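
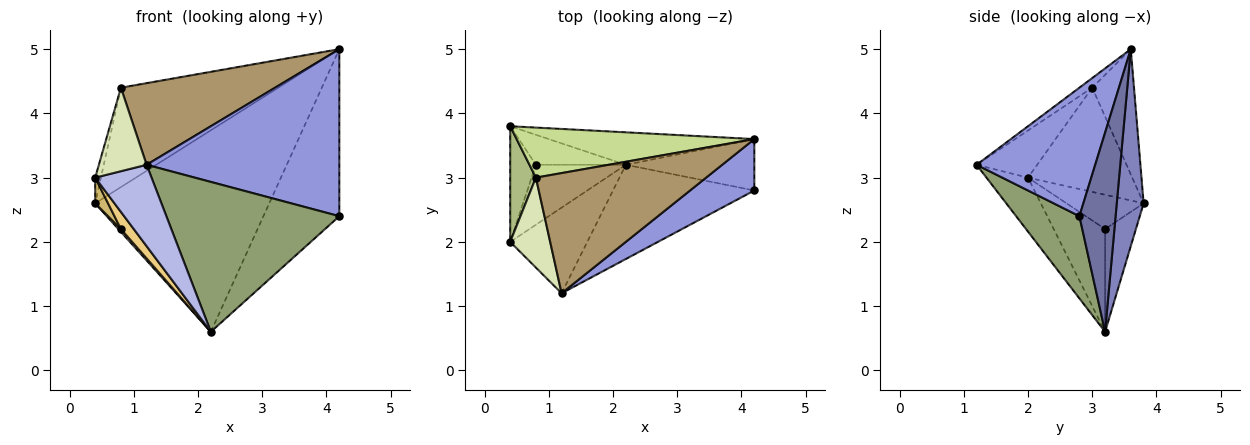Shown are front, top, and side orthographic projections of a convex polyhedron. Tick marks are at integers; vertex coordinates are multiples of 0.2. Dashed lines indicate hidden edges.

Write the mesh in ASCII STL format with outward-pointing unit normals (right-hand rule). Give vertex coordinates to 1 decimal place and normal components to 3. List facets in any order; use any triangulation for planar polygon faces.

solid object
 facet normal 0.415 0.870 -0.268
  outer loop
   vertex 2.2 3.2 0.6
   vertex 4.2 3.6 5.0
   vertex 4.2 2.8 2.4
  endloop
 endfacet
 facet normal 0.151 0.976 -0.157
  outer loop
   vertex 2.2 3.2 0.6
   vertex 0.4 3.8 2.6
   vertex 4.2 3.6 5.0
  endloop
 endfacet
 facet normal 0.507 -0.824 0.253
  outer loop
   vertex 1.2 1.2 3.2
   vertex 4.2 2.8 2.4
   vertex 4.2 3.6 5.0
  endloop
 endfacet
 facet normal -0.453 -0.614 -0.647
  outer loop
   vertex 1.2 1.2 3.2
   vertex 0.4 2.0 3.0
   vertex 2.2 3.2 0.6
  endloop
 endfacet
 facet normal 0.296 -0.809 -0.508
  outer loop
   vertex 1.2 1.2 3.2
   vertex 2.2 3.2 0.6
   vertex 4.2 2.8 2.4
  endloop
 endfacet
 facet normal -0.970 0.053 0.239
  outer loop
   vertex 0.8 3.0 4.4
   vertex 0.4 3.8 2.6
   vertex 0.4 2.0 3.0
  endloop
 endfacet
 facet normal -0.231 0.869 0.438
  outer loop
   vertex 0.8 3.0 4.4
   vertex 4.2 3.6 5.0
   vertex 0.4 3.8 2.6
  endloop
 endfacet
 facet normal -0.654 -0.515 0.555
  outer loop
   vertex 0.8 3.0 4.4
   vertex 0.4 2.0 3.0
   vertex 1.2 1.2 3.2
  endloop
 endfacet
 facet normal -0.047 -0.561 0.826
  outer loop
   vertex 0.8 3.0 4.4
   vertex 1.2 1.2 3.2
   vertex 4.2 3.6 5.0
  endloop
 endfacet
 facet normal -0.793 -0.132 -0.595
  outer loop
   vertex 0.8 3.2 2.2
   vertex 0.4 2.0 3.0
   vertex 0.4 3.8 2.6
  endloop
 endfacet
 facet normal -0.740 -0.185 -0.647
  outer loop
   vertex 0.8 3.2 2.2
   vertex 2.2 3.2 0.6
   vertex 0.4 2.0 3.0
  endloop
 endfacet
 facet normal -0.751 -0.063 -0.657
  outer loop
   vertex 0.8 3.2 2.2
   vertex 0.4 3.8 2.6
   vertex 2.2 3.2 0.6
  endloop
 endfacet
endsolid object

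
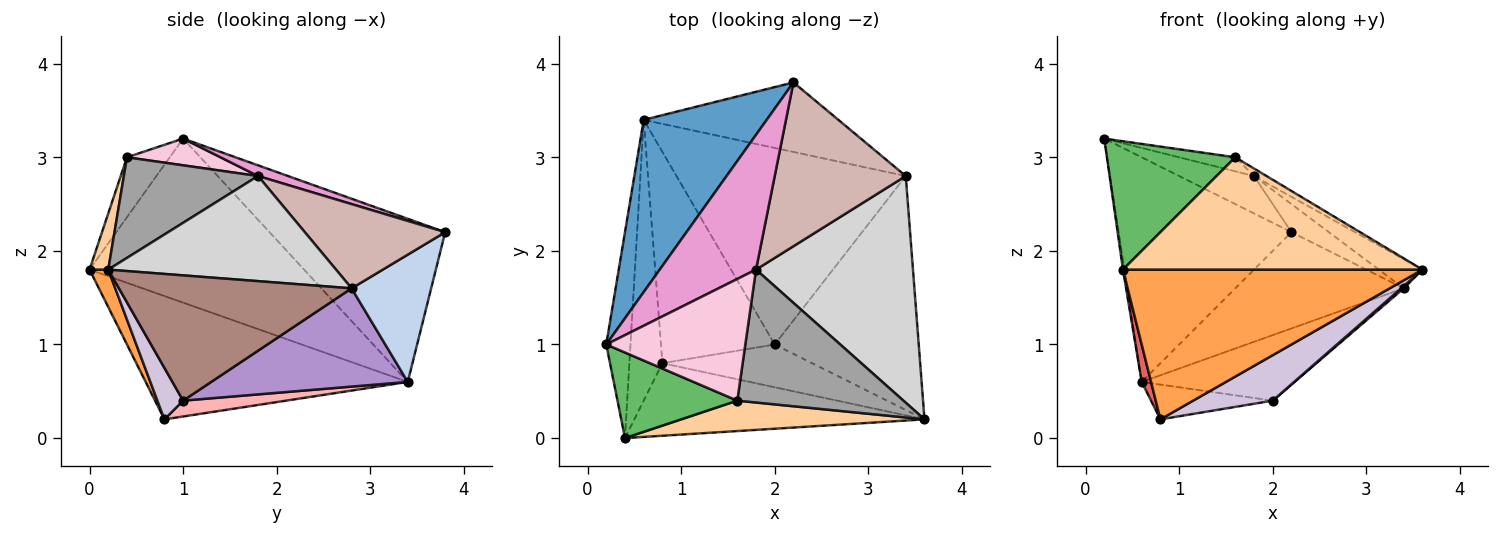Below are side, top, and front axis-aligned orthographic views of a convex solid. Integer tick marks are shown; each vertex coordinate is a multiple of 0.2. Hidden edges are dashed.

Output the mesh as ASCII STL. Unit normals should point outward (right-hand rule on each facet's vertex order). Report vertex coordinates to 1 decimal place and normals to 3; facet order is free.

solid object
 facet normal -0.628 0.618 0.474
  outer loop
   vertex 0.6 3.4 0.6
   vertex 0.2 1.0 3.2
   vertex 2.2 3.8 2.2
  endloop
 endfacet
 facet normal 0.358 0.757 -0.547
  outer loop
   vertex 3.4 2.8 1.6
   vertex 0.6 3.4 0.6
   vertex 2.2 3.8 2.2
  endloop
 endfacet
 facet normal 0.056 -0.899 -0.435
  outer loop
   vertex 0.4 0.0 1.8
   vertex 0.8 0.8 0.2
   vertex 3.6 0.2 1.8
  endloop
 endfacet
 facet normal 0.060 -0.963 0.261
  outer loop
   vertex 0.4 0.0 1.8
   vertex 3.6 0.2 1.8
   vertex 1.6 0.4 3.0
  endloop
 endfacet
 facet normal -0.267 -0.802 0.535
  outer loop
   vertex 0.4 0.0 1.8
   vertex 1.6 0.4 3.0
   vertex 0.2 1.0 3.2
  endloop
 endfacet
 facet normal -0.989 0.007 -0.146
  outer loop
   vertex 0.4 0.0 1.8
   vertex 0.2 1.0 3.2
   vertex 0.6 3.4 0.6
  endloop
 endfacet
 facet normal -0.965 -0.034 -0.259
  outer loop
   vertex 0.4 0.0 1.8
   vertex 0.6 3.4 0.6
   vertex 0.8 0.8 0.2
  endloop
 endfacet
 facet normal 0.136 0.161 -0.978
  outer loop
   vertex 2.0 1.0 0.4
   vertex 0.8 0.8 0.2
   vertex 0.6 3.4 0.6
  endloop
 endfacet
 facet normal 0.377 0.293 -0.879
  outer loop
   vertex 2.0 1.0 0.4
   vertex 0.6 3.4 0.6
   vertex 3.4 2.8 1.6
  endloop
 endfacet
 facet normal 0.229 -0.709 -0.667
  outer loop
   vertex 2.0 1.0 0.4
   vertex 3.6 0.2 1.8
   vertex 0.8 0.8 0.2
  endloop
 endfacet
 facet normal 0.656 -0.008 -0.754
  outer loop
   vertex 2.0 1.0 0.4
   vertex 3.4 2.8 1.6
   vertex 3.6 0.2 1.8
  endloop
 endfacet
 facet normal 0.535 0.143 0.833
  outer loop
   vertex 1.8 1.8 2.8
   vertex 3.4 2.8 1.6
   vertex 2.2 3.8 2.2
  endloop
 endfacet
 facet normal 0.106 0.266 0.958
  outer loop
   vertex 1.8 1.8 2.8
   vertex 2.2 3.8 2.2
   vertex 0.2 1.0 3.2
  endloop
 endfacet
 facet normal 0.188 0.113 0.976
  outer loop
   vertex 1.8 1.8 2.8
   vertex 0.2 1.0 3.2
   vertex 1.6 0.4 3.0
  endloop
 endfacet
 facet normal 0.517 0.048 0.854
  outer loop
   vertex 1.8 1.8 2.8
   vertex 1.6 0.4 3.0
   vertex 3.6 0.2 1.8
  endloop
 endfacet
 facet normal 0.553 0.106 0.826
  outer loop
   vertex 1.8 1.8 2.8
   vertex 3.6 0.2 1.8
   vertex 3.4 2.8 1.6
  endloop
 endfacet
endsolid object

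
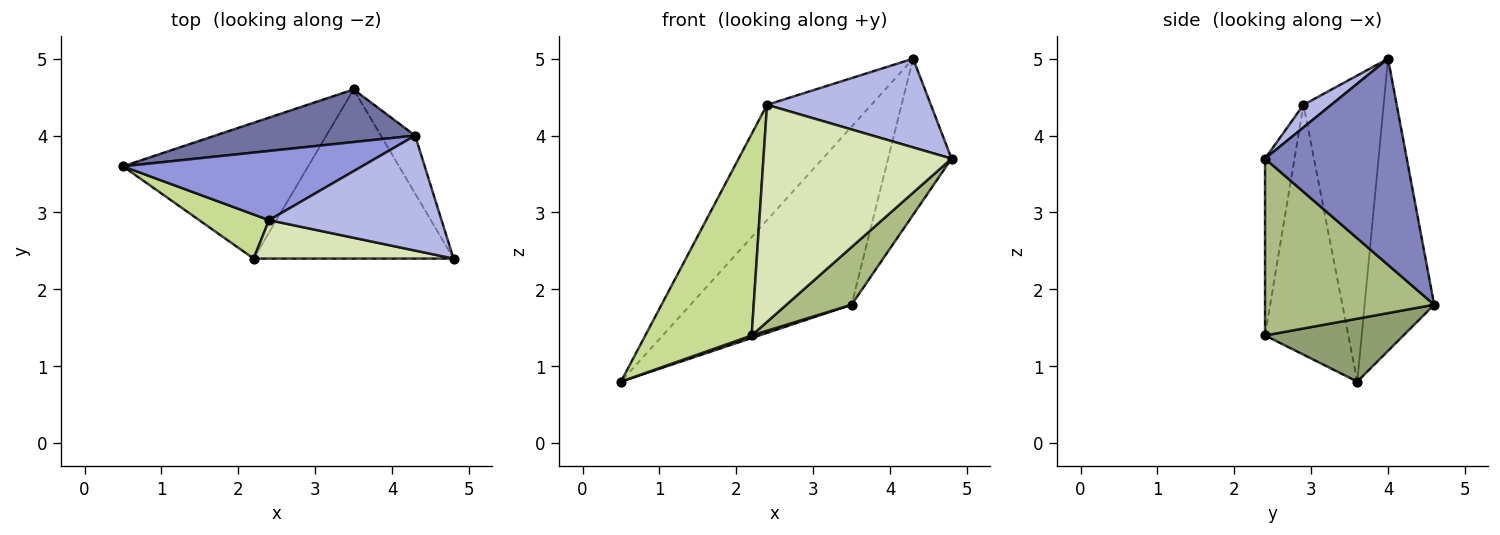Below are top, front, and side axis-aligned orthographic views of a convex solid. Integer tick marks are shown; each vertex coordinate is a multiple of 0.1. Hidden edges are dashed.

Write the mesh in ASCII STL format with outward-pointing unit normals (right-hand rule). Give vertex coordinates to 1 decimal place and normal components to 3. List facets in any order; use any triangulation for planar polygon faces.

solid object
 facet normal -0.383 0.886 0.262
  outer loop
   vertex 4.3 4.0 5.0
   vertex 3.5 4.6 1.8
   vertex 0.5 3.6 0.8
  endloop
 endfacet
 facet normal 0.902 0.404 -0.150
  outer loop
   vertex 4.3 4.0 5.0
   vertex 4.8 2.4 3.7
   vertex 3.5 4.6 1.8
  endloop
 endfacet
 facet normal -0.550 0.716 0.430
  outer loop
   vertex 2.4 2.9 4.4
   vertex 4.3 4.0 5.0
   vertex 0.5 3.6 0.8
  endloop
 endfacet
 facet normal 0.103 -0.608 0.788
  outer loop
   vertex 2.4 2.9 4.4
   vertex 4.8 2.4 3.7
   vertex 4.3 4.0 5.0
  endloop
 endfacet
 facet normal 0.322 -0.018 -0.947
  outer loop
   vertex 2.2 2.4 1.4
   vertex 0.5 3.6 0.8
   vertex 3.5 4.6 1.8
  endloop
 endfacet
 facet normal 0.642 -0.247 -0.726
  outer loop
   vertex 2.2 2.4 1.4
   vertex 3.5 4.6 1.8
   vertex 4.8 2.4 3.7
  endloop
 endfacet
 facet normal -0.608 -0.776 0.170
  outer loop
   vertex 2.2 2.4 1.4
   vertex 2.4 2.9 4.4
   vertex 0.5 3.6 0.8
  endloop
 endfacet
 facet normal -0.152 -0.973 0.172
  outer loop
   vertex 2.2 2.4 1.4
   vertex 4.8 2.4 3.7
   vertex 2.4 2.9 4.4
  endloop
 endfacet
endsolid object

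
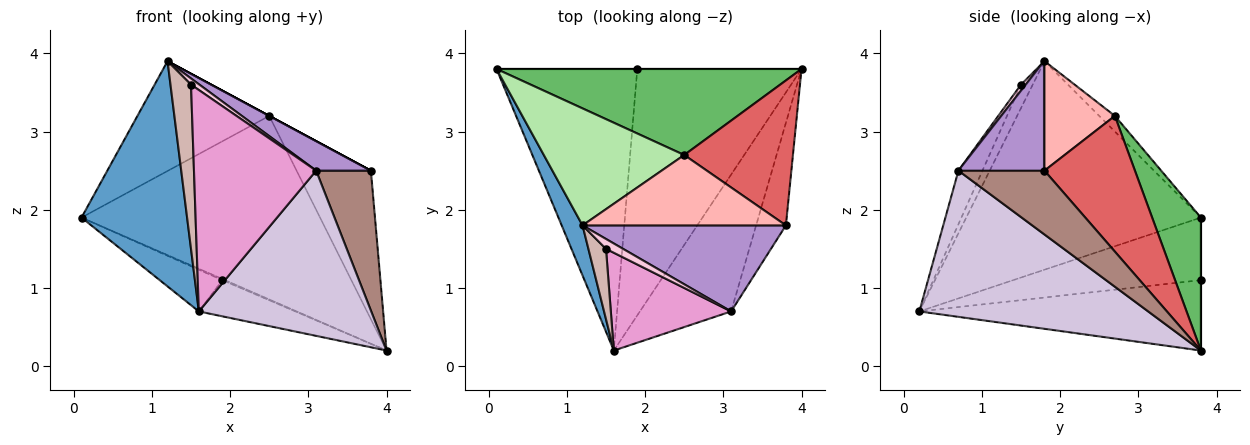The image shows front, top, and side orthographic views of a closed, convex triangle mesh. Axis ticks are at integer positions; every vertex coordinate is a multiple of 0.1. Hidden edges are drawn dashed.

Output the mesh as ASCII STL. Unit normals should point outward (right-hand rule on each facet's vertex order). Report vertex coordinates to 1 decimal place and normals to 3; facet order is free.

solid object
 facet normal -0.908 -0.409 0.091
  outer loop
   vertex 1.2 1.8 3.9
   vertex 0.1 3.8 1.9
   vertex 1.6 0.2 0.7
  endloop
 endfacet
 facet normal 0.000 1.000 0.000
  outer loop
   vertex 1.9 3.8 1.1
   vertex 0.1 3.8 1.9
   vertex 4.0 3.8 0.2
  endloop
 endfacet
 facet normal -0.402 0.134 -0.906
  outer loop
   vertex 1.9 3.8 1.1
   vertex 1.6 0.2 0.7
   vertex 0.1 3.8 1.9
  endloop
 endfacet
 facet normal -0.390 0.134 -0.911
  outer loop
   vertex 1.9 3.8 1.1
   vertex 4.0 3.8 0.2
   vertex 1.6 0.2 0.7
  endloop
 endfacet
 facet normal 0.182 0.890 0.417
  outer loop
   vertex 2.5 2.7 3.2
   vertex 4.0 3.8 0.2
   vertex 0.1 3.8 1.9
  endloop
 endfacet
 facet normal -0.081 0.682 0.727
  outer loop
   vertex 2.5 2.7 3.2
   vertex 0.1 3.8 1.9
   vertex 1.2 1.8 3.9
  endloop
 endfacet
 facet normal 0.657 0.540 0.526
  outer loop
   vertex 2.5 2.7 3.2
   vertex 3.8 1.8 2.5
   vertex 4.0 3.8 0.2
  endloop
 endfacet
 facet normal 0.474 0.000 0.880
  outer loop
   vertex 2.5 2.7 3.2
   vertex 1.2 1.8 3.9
   vertex 3.8 1.8 2.5
  endloop
 endfacet
 facet normal 0.454 -0.289 0.843
  outer loop
   vertex 3.1 0.7 2.5
   vertex 3.8 1.8 2.5
   vertex 1.2 1.8 3.9
  endloop
 endfacet
 facet normal 0.715 -0.539 -0.446
  outer loop
   vertex 3.1 0.7 2.5
   vertex 1.6 0.2 0.7
   vertex 4.0 3.8 0.2
  endloop
 endfacet
 facet normal 0.785 -0.500 -0.366
  outer loop
   vertex 3.1 0.7 2.5
   vertex 4.0 3.8 0.2
   vertex 3.8 1.8 2.5
  endloop
 endfacet
 facet normal -0.465 -0.814 0.349
  outer loop
   vertex 1.5 1.5 3.6
   vertex 1.2 1.8 3.9
   vertex 1.6 0.2 0.7
  endloop
 endfacet
 facet normal -0.177 -0.900 0.398
  outer loop
   vertex 1.5 1.5 3.6
   vertex 1.6 0.2 0.7
   vertex 3.1 0.7 2.5
  endloop
 endfacet
 facet normal 0.303 -0.505 0.808
  outer loop
   vertex 1.5 1.5 3.6
   vertex 3.1 0.7 2.5
   vertex 1.2 1.8 3.9
  endloop
 endfacet
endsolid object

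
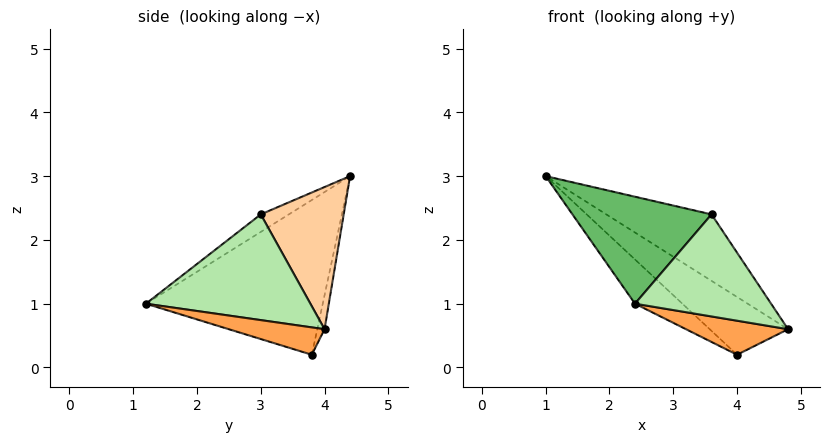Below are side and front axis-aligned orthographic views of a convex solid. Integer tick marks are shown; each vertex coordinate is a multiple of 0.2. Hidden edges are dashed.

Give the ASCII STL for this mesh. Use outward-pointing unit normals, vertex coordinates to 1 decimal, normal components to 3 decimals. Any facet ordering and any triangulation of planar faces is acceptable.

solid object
 facet normal -0.088 0.950 -0.298
  outer loop
   vertex 4.0 3.8 0.2
   vertex 1.0 4.4 3.0
   vertex 4.8 4.0 0.6
  endloop
 endfacet
 facet normal -0.653 0.175 -0.737
  outer loop
   vertex 4.0 3.8 0.2
   vertex 2.4 1.2 1.0
   vertex 1.0 4.4 3.0
  endloop
 endfacet
 facet normal 0.483 -0.515 -0.708
  outer loop
   vertex 4.0 3.8 0.2
   vertex 4.8 4.0 0.6
   vertex 2.4 1.2 1.0
  endloop
 endfacet
 facet normal 0.472 0.599 0.647
  outer loop
   vertex 3.6 3.0 2.4
   vertex 4.8 4.0 0.6
   vertex 1.0 4.4 3.0
  endloop
 endfacet
 facet normal -0.113 -0.562 0.819
  outer loop
   vertex 3.6 3.0 2.4
   vertex 1.0 4.4 3.0
   vertex 2.4 1.2 1.0
  endloop
 endfacet
 facet normal 0.761 -0.630 0.157
  outer loop
   vertex 3.6 3.0 2.4
   vertex 2.4 1.2 1.0
   vertex 4.8 4.0 0.6
  endloop
 endfacet
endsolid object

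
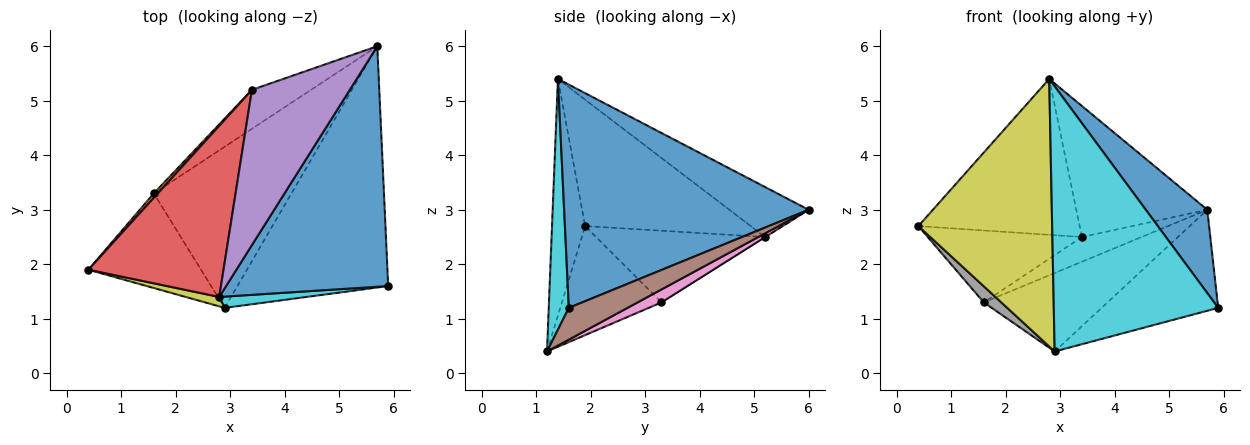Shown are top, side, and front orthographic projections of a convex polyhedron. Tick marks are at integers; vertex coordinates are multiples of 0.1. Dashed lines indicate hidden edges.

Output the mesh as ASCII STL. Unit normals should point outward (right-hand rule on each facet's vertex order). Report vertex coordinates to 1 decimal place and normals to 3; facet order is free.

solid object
 facet normal 0.793 -0.199 0.576
  outer loop
   vertex 2.8 1.4 5.4
   vertex 5.9 1.6 1.2
   vertex 5.7 6.0 3.0
  endloop
 endfacet
 facet normal -0.738 0.673 0.041
  outer loop
   vertex 3.4 5.2 2.5
   vertex 1.6 3.3 1.3
   vertex 0.4 1.9 2.7
  endloop
 endfacet
 facet normal -0.003 0.536 -0.844
  outer loop
   vertex 3.4 5.2 2.5
   vertex 5.7 6.0 3.0
   vertex 1.6 3.3 1.3
  endloop
 endfacet
 facet normal -0.569 0.554 0.608
  outer loop
   vertex 3.4 5.2 2.5
   vertex 0.4 1.9 2.7
   vertex 2.8 1.4 5.4
  endloop
 endfacet
 facet normal -0.364 0.601 0.712
  outer loop
   vertex 3.4 5.2 2.5
   vertex 2.8 1.4 5.4
   vertex 5.7 6.0 3.0
  endloop
 endfacet
 facet normal 0.191 0.379 -0.905
  outer loop
   vertex 2.9 1.2 0.4
   vertex 5.7 6.0 3.0
   vertex 5.9 1.6 1.2
  endloop
 endfacet
 facet normal 0.084 0.436 -0.896
  outer loop
   vertex 2.9 1.2 0.4
   vertex 1.6 3.3 1.3
   vertex 5.7 6.0 3.0
  endloop
 endfacet
 facet normal -0.690 -0.122 -0.713
  outer loop
   vertex 2.9 1.2 0.4
   vertex 0.4 1.9 2.7
   vertex 1.6 3.3 1.3
  endloop
 endfacet
 facet normal -0.240 -0.970 0.034
  outer loop
   vertex 2.9 1.2 0.4
   vertex 2.8 1.4 5.4
   vertex 0.4 1.9 2.7
  endloop
 endfacet
 facet normal 0.121 -0.992 0.042
  outer loop
   vertex 2.9 1.2 0.4
   vertex 5.9 1.6 1.2
   vertex 2.8 1.4 5.4
  endloop
 endfacet
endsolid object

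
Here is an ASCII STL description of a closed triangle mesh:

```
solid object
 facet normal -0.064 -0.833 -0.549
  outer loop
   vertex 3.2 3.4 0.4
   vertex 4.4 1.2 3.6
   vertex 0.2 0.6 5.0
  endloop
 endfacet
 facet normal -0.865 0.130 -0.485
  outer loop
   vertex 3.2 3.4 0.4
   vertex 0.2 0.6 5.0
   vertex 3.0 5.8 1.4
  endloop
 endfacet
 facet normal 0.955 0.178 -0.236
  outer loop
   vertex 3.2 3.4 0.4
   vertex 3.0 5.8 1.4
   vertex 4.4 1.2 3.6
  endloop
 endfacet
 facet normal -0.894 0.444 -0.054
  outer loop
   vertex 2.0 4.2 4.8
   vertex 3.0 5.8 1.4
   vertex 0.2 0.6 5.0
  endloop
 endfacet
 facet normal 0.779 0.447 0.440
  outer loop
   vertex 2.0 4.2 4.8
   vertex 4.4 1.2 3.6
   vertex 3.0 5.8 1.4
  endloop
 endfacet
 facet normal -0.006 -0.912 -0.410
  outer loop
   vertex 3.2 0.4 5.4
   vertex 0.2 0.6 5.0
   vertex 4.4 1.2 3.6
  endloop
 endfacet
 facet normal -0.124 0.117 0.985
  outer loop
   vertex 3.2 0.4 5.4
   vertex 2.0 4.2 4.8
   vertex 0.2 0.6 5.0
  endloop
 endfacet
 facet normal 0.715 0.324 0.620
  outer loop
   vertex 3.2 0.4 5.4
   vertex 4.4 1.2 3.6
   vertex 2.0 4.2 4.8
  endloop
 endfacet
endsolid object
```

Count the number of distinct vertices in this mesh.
6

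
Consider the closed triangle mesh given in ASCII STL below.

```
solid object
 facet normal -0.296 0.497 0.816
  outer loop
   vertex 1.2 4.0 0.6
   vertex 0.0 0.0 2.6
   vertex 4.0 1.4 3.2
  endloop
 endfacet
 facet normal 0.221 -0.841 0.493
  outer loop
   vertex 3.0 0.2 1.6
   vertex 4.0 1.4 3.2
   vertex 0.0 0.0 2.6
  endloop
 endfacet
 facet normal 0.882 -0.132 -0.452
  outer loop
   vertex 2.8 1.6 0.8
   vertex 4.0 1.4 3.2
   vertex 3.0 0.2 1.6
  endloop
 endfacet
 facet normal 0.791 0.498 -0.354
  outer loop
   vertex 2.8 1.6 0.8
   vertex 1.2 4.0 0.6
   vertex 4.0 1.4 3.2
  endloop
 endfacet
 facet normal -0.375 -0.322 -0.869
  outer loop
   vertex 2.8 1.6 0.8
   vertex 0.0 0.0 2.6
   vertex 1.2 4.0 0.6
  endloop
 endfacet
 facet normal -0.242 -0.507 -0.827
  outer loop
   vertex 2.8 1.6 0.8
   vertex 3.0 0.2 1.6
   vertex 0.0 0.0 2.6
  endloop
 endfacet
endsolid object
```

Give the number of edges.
9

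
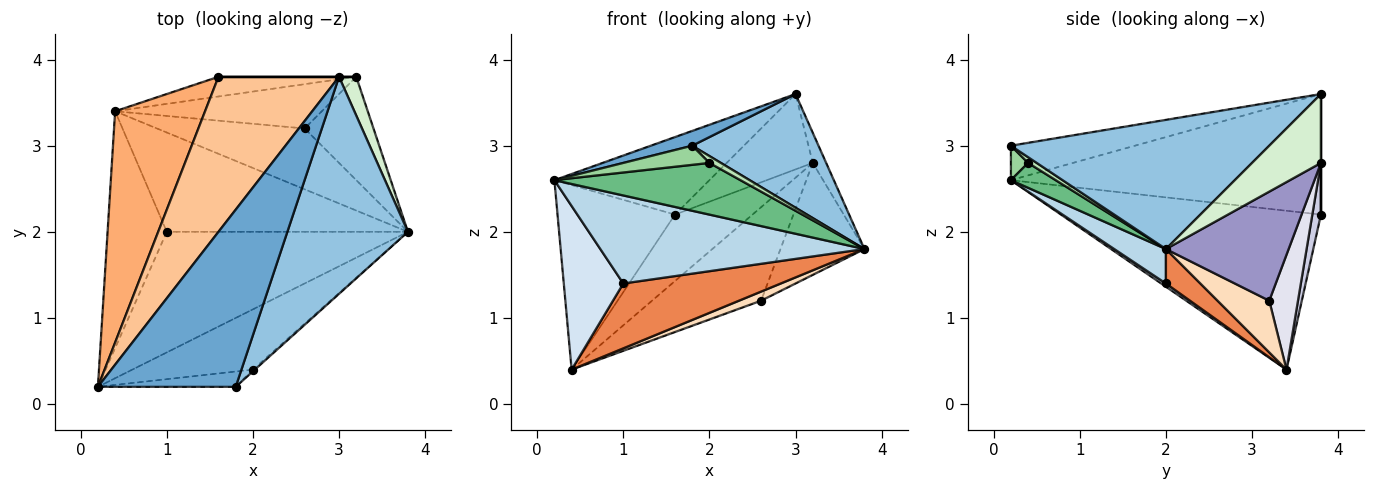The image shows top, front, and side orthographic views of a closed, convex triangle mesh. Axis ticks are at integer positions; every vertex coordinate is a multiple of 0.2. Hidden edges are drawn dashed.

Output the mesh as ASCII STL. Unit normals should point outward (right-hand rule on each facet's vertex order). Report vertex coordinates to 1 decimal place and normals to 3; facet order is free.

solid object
 facet normal -0.242 -0.081 0.967
  outer loop
   vertex 1.8 0.2 3.0
   vertex 3.0 3.8 3.6
   vertex 0.2 0.2 2.6
  endloop
 endfacet
 facet normal 0.688 -0.337 0.643
  outer loop
   vertex 1.8 0.2 3.0
   vertex 3.8 2.0 1.8
   vertex 3.0 3.8 3.6
  endloop
 endfacet
 facet normal 0.115 -0.586 -0.802
  outer loop
   vertex 1.0 2.0 1.4
   vertex 3.8 2.0 1.8
   vertex 0.2 0.2 2.6
  endloop
 endfacet
 facet normal 0.045 -0.568 -0.822
  outer loop
   vertex 1.0 2.0 1.4
   vertex 0.2 0.2 2.6
   vertex 0.4 3.4 0.4
  endloop
 endfacet
 facet normal 0.119 -0.543 -0.831
  outer loop
   vertex 1.0 2.0 1.4
   vertex 0.4 3.4 0.4
   vertex 3.8 2.0 1.8
  endloop
 endfacet
 facet normal -0.810 0.366 0.459
  outer loop
   vertex 1.6 3.8 2.2
   vertex 0.4 3.4 0.4
   vertex 0.2 0.2 2.6
  endloop
 endfacet
 facet normal -0.667 0.333 0.667
  outer loop
   vertex 1.6 3.8 2.2
   vertex 0.2 0.2 2.6
   vertex 3.0 3.8 3.6
  endloop
 endfacet
 facet normal 0.327 -0.140 -0.935
  outer loop
   vertex 2.6 3.2 1.2
   vertex 3.8 2.0 1.8
   vertex 0.4 3.4 0.4
  endloop
 endfacet
 facet normal 0.155 -0.643 -0.750
  outer loop
   vertex 2.0 0.4 2.8
   vertex 0.2 0.2 2.6
   vertex 3.8 2.0 1.8
  endloop
 endfacet
 facet normal 0.154 -0.772 -0.617
  outer loop
   vertex 2.0 0.4 2.8
   vertex 1.8 0.2 3.0
   vertex 0.2 0.2 2.6
  endloop
 endfacet
 facet normal 0.588 -0.784 -0.196
  outer loop
   vertex 2.0 0.4 2.8
   vertex 3.8 2.0 1.8
   vertex 1.8 0.2 3.0
  endloop
 endfacet
 facet normal 0.953 0.185 0.238
  outer loop
   vertex 3.2 3.8 2.8
   vertex 3.0 3.8 3.6
   vertex 3.8 2.0 1.8
  endloop
 endfacet
 facet normal 0.732 0.501 -0.462
  outer loop
   vertex 3.2 3.8 2.8
   vertex 3.8 2.0 1.8
   vertex 2.6 3.2 1.2
  endloop
 endfacet
 facet normal 0.000 1.000 0.000
  outer loop
   vertex 3.2 3.8 2.8
   vertex 1.6 3.8 2.2
   vertex 3.0 3.8 3.6
  endloop
 endfacet
 facet normal 0.106 0.953 -0.282
  outer loop
   vertex 3.2 3.8 2.8
   vertex 0.4 3.4 0.4
   vertex 1.6 3.8 2.2
  endloop
 endfacet
 facet normal 0.231 0.879 -0.416
  outer loop
   vertex 3.2 3.8 2.8
   vertex 2.6 3.2 1.2
   vertex 0.4 3.4 0.4
  endloop
 endfacet
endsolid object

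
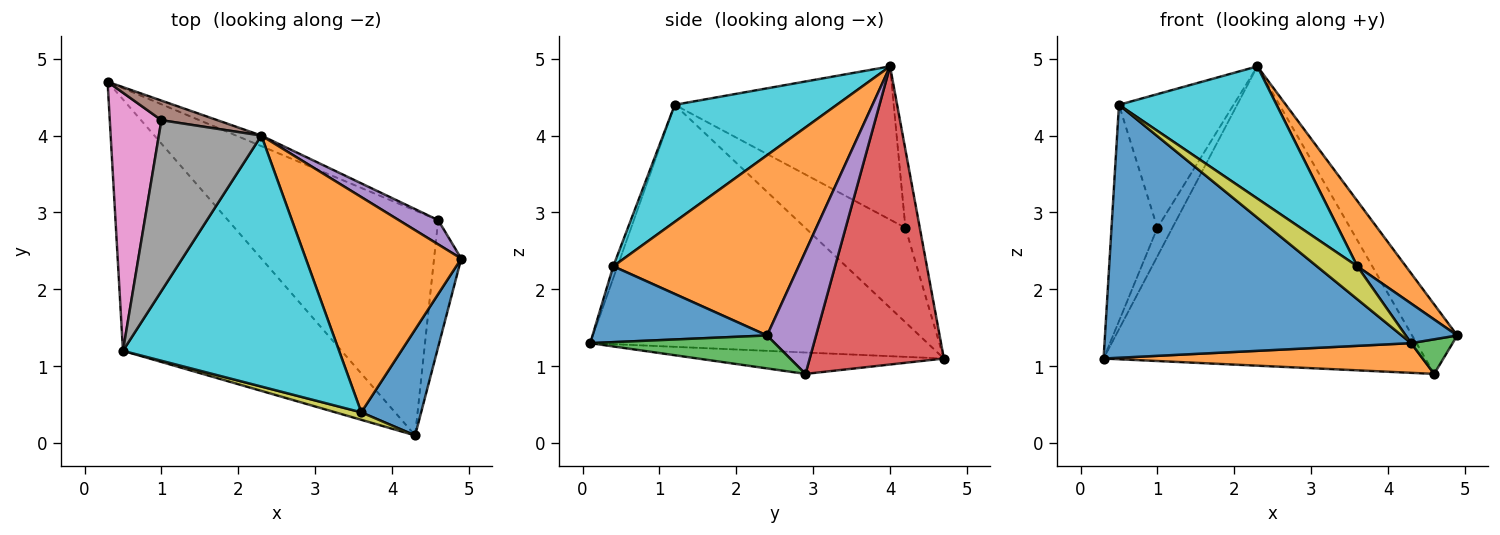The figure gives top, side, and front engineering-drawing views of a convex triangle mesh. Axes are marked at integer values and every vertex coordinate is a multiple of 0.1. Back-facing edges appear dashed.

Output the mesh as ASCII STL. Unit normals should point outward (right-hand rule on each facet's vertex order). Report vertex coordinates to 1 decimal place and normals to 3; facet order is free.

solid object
 facet normal -0.615 -0.559 -0.556
  outer loop
   vertex 0.5 1.2 4.4
   vertex 0.3 4.7 1.1
   vertex 4.3 0.1 1.3
  endloop
 endfacet
 facet normal -0.100 -0.130 -0.986
  outer loop
   vertex 4.6 2.9 0.9
   vertex 4.3 0.1 1.3
   vertex 0.3 4.7 1.1
  endloop
 endfacet
 facet normal 0.760 -0.171 -0.627
  outer loop
   vertex 4.6 2.9 0.9
   vertex 4.9 2.4 1.4
   vertex 4.3 0.1 1.3
  endloop
 endfacet
 facet normal 0.385 0.922 -0.033
  outer loop
   vertex 4.6 2.9 0.9
   vertex 0.3 4.7 1.1
   vertex 2.3 4.0 4.9
  endloop
 endfacet
 facet normal 0.716 0.659 0.230
  outer loop
   vertex 4.6 2.9 0.9
   vertex 2.3 4.0 4.9
   vertex 4.9 2.4 1.4
  endloop
 endfacet
 facet normal -0.620 0.646 0.445
  outer loop
   vertex 1.0 4.2 2.8
   vertex 2.3 4.0 4.9
   vertex 0.3 4.7 1.1
  endloop
 endfacet
 facet normal -0.814 0.373 0.445
  outer loop
   vertex 1.0 4.2 2.8
   vertex 0.3 4.7 1.1
   vertex 0.5 1.2 4.4
  endloop
 endfacet
 facet normal -0.762 0.399 0.510
  outer loop
   vertex 1.0 4.2 2.8
   vertex 0.5 1.2 4.4
   vertex 2.3 4.0 4.9
  endloop
 endfacet
 facet normal -0.101 -0.970 0.220
  outer loop
   vertex 3.6 0.4 2.3
   vertex 0.5 1.2 4.4
   vertex 4.3 0.1 1.3
  endloop
 endfacet
 facet normal 0.432 -0.420 0.798
  outer loop
   vertex 3.6 0.4 2.3
   vertex 2.3 4.0 4.9
   vertex 0.5 1.2 4.4
  endloop
 endfacet
 facet normal 0.765 -0.226 0.603
  outer loop
   vertex 3.6 0.4 2.3
   vertex 4.3 0.1 1.3
   vertex 4.9 2.4 1.4
  endloop
 endfacet
 facet normal 0.743 -0.194 0.641
  outer loop
   vertex 3.6 0.4 2.3
   vertex 4.9 2.4 1.4
   vertex 2.3 4.0 4.9
  endloop
 endfacet
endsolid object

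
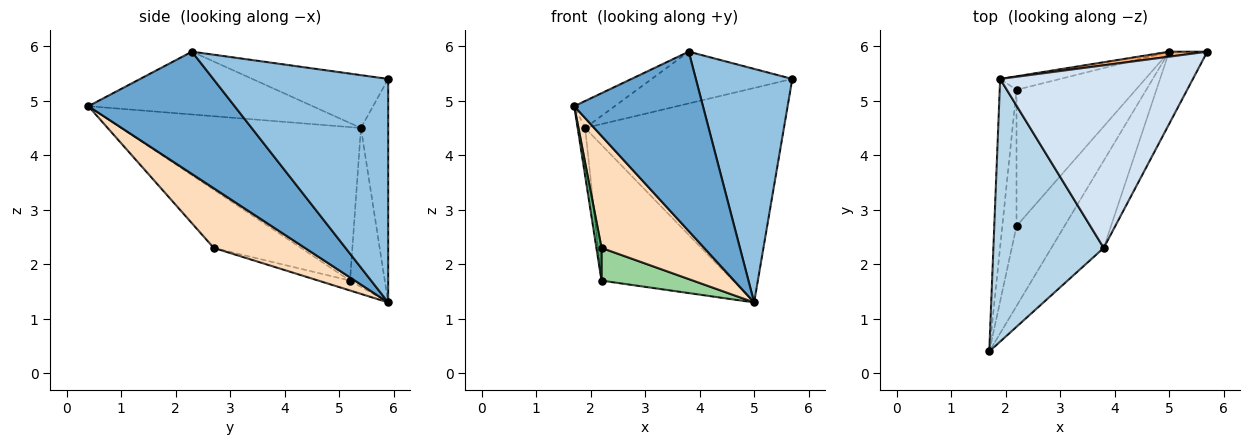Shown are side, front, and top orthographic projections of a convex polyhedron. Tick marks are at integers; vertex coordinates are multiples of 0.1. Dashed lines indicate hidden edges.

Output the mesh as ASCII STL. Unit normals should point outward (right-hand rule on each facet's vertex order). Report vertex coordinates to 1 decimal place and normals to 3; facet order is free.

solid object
 facet normal 0.715 -0.629 -0.306
  outer loop
   vertex 5.0 5.9 1.3
   vertex 3.8 2.3 5.9
   vertex 1.7 0.4 4.9
  endloop
 endfacet
 facet normal 0.866 -0.478 -0.148
  outer loop
   vertex 5.0 5.9 1.3
   vertex 5.7 5.9 5.4
   vertex 3.8 2.3 5.9
  endloop
 endfacet
 facet normal -0.493 0.089 0.866
  outer loop
   vertex 1.9 5.4 4.5
   vertex 1.7 0.4 4.9
   vertex 3.8 2.3 5.9
  endloop
 endfacet
 facet normal -0.255 0.264 0.930
  outer loop
   vertex 1.9 5.4 4.5
   vertex 3.8 2.3 5.9
   vertex 5.7 5.9 5.4
  endloop
 endfacet
 facet normal -0.994 0.031 -0.109
  outer loop
   vertex 1.9 5.4 4.5
   vertex 2.2 5.2 1.7
   vertex 1.7 0.4 4.9
  endloop
 endfacet
 facet normal -0.136 0.990 0.023
  outer loop
   vertex 1.9 5.4 4.5
   vertex 5.7 5.9 5.4
   vertex 5.0 5.9 1.3
  endloop
 endfacet
 facet normal -0.254 0.962 -0.096
  outer loop
   vertex 1.9 5.4 4.5
   vertex 5.0 5.9 1.3
   vertex 2.2 5.2 1.7
  endloop
 endfacet
 facet normal 0.586 -0.660 -0.471
  outer loop
   vertex 2.2 2.7 2.3
   vertex 5.0 5.9 1.3
   vertex 1.7 0.4 4.9
  endloop
 endfacet
 facet normal -0.970 -0.057 -0.237
  outer loop
   vertex 2.2 2.7 2.3
   vertex 1.7 0.4 4.9
   vertex 2.2 5.2 1.7
  endloop
 endfacet
 facet normal -0.080 -0.233 -0.969
  outer loop
   vertex 2.2 2.7 2.3
   vertex 2.2 5.2 1.7
   vertex 5.0 5.9 1.3
  endloop
 endfacet
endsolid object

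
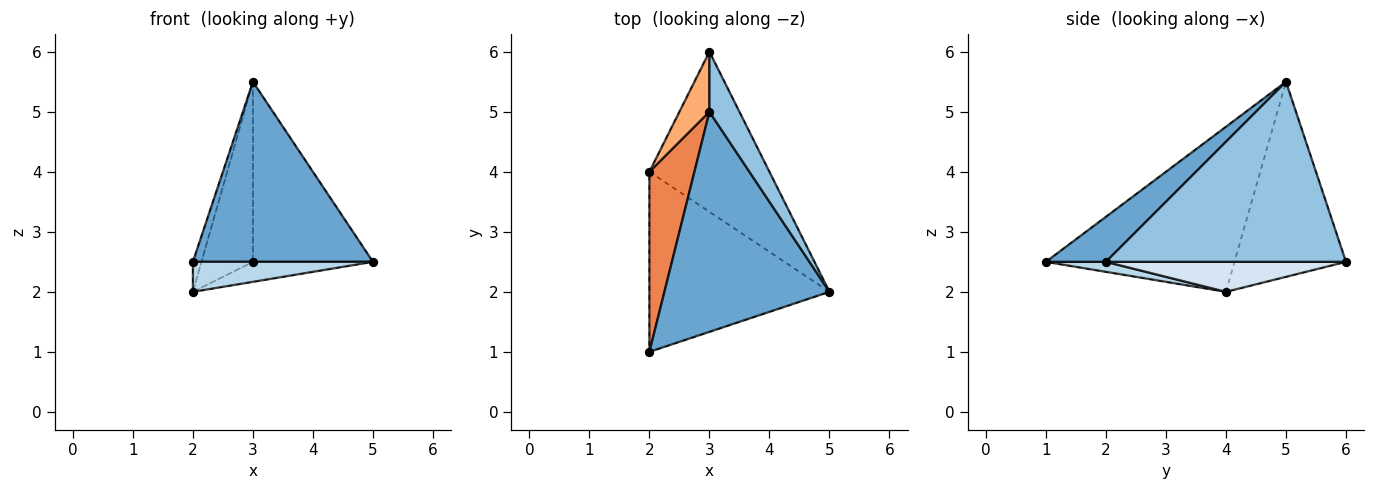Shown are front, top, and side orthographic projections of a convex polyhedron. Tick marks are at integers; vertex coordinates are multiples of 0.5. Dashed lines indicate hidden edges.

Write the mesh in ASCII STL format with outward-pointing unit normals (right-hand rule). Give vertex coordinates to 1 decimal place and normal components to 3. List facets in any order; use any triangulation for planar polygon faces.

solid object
 facet normal 0.207 -0.620 0.757
  outer loop
   vertex 3.0 5.0 5.5
   vertex 2.0 1.0 2.5
   vertex 5.0 2.0 2.5
  endloop
 endfacet
 facet normal 0.885 0.442 0.147
  outer loop
   vertex 3.0 5.0 5.5
   vertex 5.0 2.0 2.5
   vertex 3.0 6.0 2.5
  endloop
 endfacet
 facet normal 0.055 -0.164 -0.985
  outer loop
   vertex 2.0 4.0 2.0
   vertex 5.0 2.0 2.5
   vertex 2.0 1.0 2.5
  endloop
 endfacet
 facet normal 0.241 0.120 -0.963
  outer loop
   vertex 2.0 4.0 2.0
   vertex 3.0 6.0 2.5
   vertex 5.0 2.0 2.5
  endloop
 endfacet
 facet normal -0.964 0.044 0.263
  outer loop
   vertex 2.0 4.0 2.0
   vertex 2.0 1.0 2.5
   vertex 3.0 5.0 5.5
  endloop
 endfacet
 facet normal -0.899 0.415 0.138
  outer loop
   vertex 2.0 4.0 2.0
   vertex 3.0 5.0 5.5
   vertex 3.0 6.0 2.5
  endloop
 endfacet
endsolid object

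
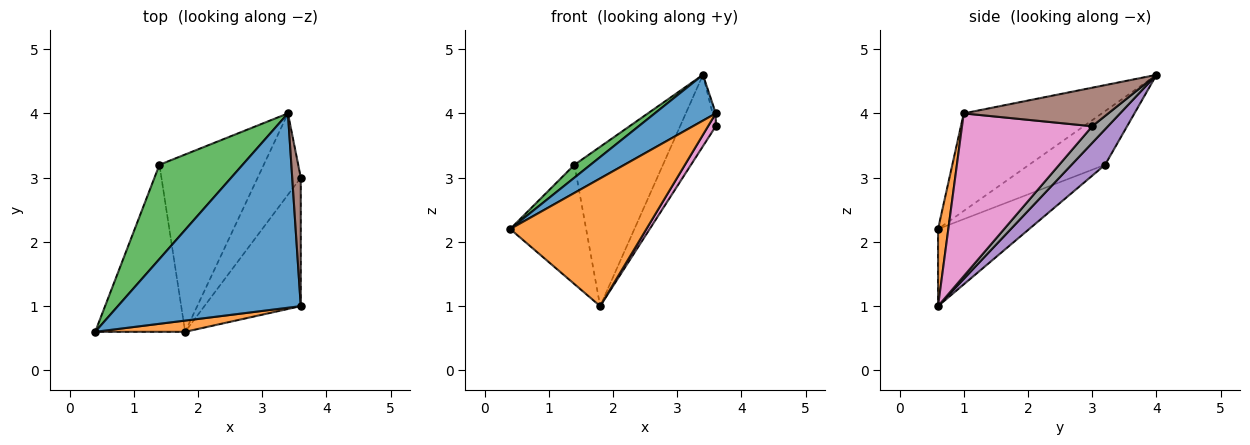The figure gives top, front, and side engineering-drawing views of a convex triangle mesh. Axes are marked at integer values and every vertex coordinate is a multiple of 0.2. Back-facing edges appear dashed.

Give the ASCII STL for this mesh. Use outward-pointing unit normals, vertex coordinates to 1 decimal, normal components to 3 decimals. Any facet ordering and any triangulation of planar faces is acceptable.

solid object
 facet normal -0.461 -0.204 0.864
  outer loop
   vertex 3.4 4.0 4.6
   vertex 0.4 0.6 2.2
   vertex 3.6 1.0 4.0
  endloop
 endfacet
 facet normal 0.075 -0.993 0.087
  outer loop
   vertex 1.8 0.6 1.0
   vertex 3.6 1.0 4.0
   vertex 0.4 0.6 2.2
  endloop
 endfacet
 facet normal -0.539 -0.114 0.835
  outer loop
   vertex 1.4 3.2 3.2
   vertex 0.4 0.6 2.2
   vertex 3.4 4.0 4.6
  endloop
 endfacet
 facet normal -0.572 0.477 -0.667
  outer loop
   vertex 1.4 3.2 3.2
   vertex 1.8 0.6 1.0
   vertex 0.4 0.6 2.2
  endloop
 endfacet
 facet normal 0.246 0.648 -0.721
  outer loop
   vertex 1.4 3.2 3.2
   vertex 3.4 4.0 4.6
   vertex 1.8 0.6 1.0
  endloop
 endfacet
 facet normal 0.976 0.022 0.217
  outer loop
   vertex 3.6 3.0 3.8
   vertex 3.4 4.0 4.6
   vertex 3.6 1.0 4.0
  endloop
 endfacet
 facet normal 0.859 -0.051 -0.509
  outer loop
   vertex 3.6 3.0 3.8
   vertex 3.6 1.0 4.0
   vertex 1.8 0.6 1.0
  endloop
 endfacet
 facet normal 0.279 0.633 -0.722
  outer loop
   vertex 3.6 3.0 3.8
   vertex 1.8 0.6 1.0
   vertex 3.4 4.0 4.6
  endloop
 endfacet
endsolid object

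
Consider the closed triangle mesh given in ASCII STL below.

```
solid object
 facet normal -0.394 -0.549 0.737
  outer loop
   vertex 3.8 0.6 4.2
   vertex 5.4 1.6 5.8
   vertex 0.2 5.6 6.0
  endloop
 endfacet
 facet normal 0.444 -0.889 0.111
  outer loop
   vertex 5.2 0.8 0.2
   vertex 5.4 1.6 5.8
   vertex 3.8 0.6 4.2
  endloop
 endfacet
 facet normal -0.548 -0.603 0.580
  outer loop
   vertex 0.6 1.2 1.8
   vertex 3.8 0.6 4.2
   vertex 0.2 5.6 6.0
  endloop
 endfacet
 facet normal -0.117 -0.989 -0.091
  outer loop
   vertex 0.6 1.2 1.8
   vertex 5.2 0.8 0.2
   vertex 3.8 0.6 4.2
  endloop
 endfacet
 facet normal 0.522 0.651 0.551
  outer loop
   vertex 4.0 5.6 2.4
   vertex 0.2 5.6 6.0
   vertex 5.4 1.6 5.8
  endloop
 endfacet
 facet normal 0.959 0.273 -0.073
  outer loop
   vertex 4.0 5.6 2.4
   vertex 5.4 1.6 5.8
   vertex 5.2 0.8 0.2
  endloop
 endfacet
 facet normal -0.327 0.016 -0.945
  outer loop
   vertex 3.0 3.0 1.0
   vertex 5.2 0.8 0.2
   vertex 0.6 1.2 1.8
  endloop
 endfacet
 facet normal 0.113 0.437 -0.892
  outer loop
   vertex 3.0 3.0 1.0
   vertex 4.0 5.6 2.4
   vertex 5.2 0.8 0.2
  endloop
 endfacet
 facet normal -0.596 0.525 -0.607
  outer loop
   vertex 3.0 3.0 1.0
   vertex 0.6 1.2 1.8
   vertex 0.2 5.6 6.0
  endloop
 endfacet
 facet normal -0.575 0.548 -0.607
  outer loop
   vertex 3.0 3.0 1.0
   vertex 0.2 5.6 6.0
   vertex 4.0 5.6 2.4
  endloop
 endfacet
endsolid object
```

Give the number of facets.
10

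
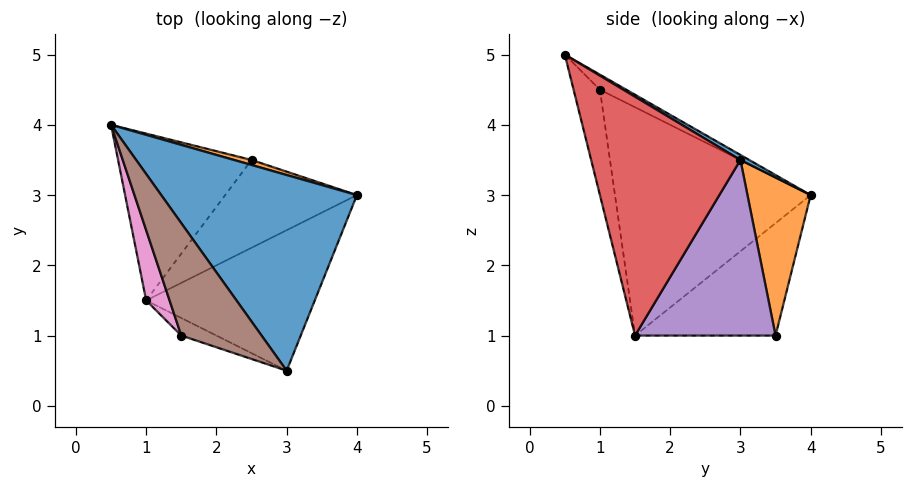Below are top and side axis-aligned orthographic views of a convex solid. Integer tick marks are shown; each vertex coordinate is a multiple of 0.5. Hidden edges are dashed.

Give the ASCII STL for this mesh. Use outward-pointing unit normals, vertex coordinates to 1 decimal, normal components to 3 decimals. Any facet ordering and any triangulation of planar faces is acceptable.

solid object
 facet normal 0.022 0.508 0.861
  outer loop
   vertex 3.0 0.5 5.0
   vertex 4.0 3.0 3.5
   vertex 0.5 4.0 3.0
  endloop
 endfacet
 facet normal 0.271 0.962 0.030
  outer loop
   vertex 2.5 3.5 1.0
   vertex 0.5 4.0 3.0
   vertex 4.0 3.0 3.5
  endloop
 endfacet
 facet normal -0.580 0.435 -0.689
  outer loop
   vertex 1.0 1.5 1.0
   vertex 0.5 4.0 3.0
   vertex 2.5 3.5 1.0
  endloop
 endfacet
 facet normal 0.678 -0.558 -0.478
  outer loop
   vertex 1.0 1.5 1.0
   vertex 4.0 3.0 3.5
   vertex 3.0 0.5 5.0
  endloop
 endfacet
 facet normal 0.686 -0.514 -0.514
  outer loop
   vertex 1.0 1.5 1.0
   vertex 2.5 3.5 1.0
   vertex 4.0 3.0 3.5
  endloop
 endfacet
 facet normal -0.169 0.395 0.903
  outer loop
   vertex 1.5 1.0 4.5
   vertex 3.0 0.5 5.0
   vertex 0.5 4.0 3.0
  endloop
 endfacet
 facet normal -0.958 -0.270 0.098
  outer loop
   vertex 1.5 1.0 4.5
   vertex 0.5 4.0 3.0
   vertex 1.0 1.5 1.0
  endloop
 endfacet
 facet normal -0.286 -0.953 -0.095
  outer loop
   vertex 1.5 1.0 4.5
   vertex 1.0 1.5 1.0
   vertex 3.0 0.5 5.0
  endloop
 endfacet
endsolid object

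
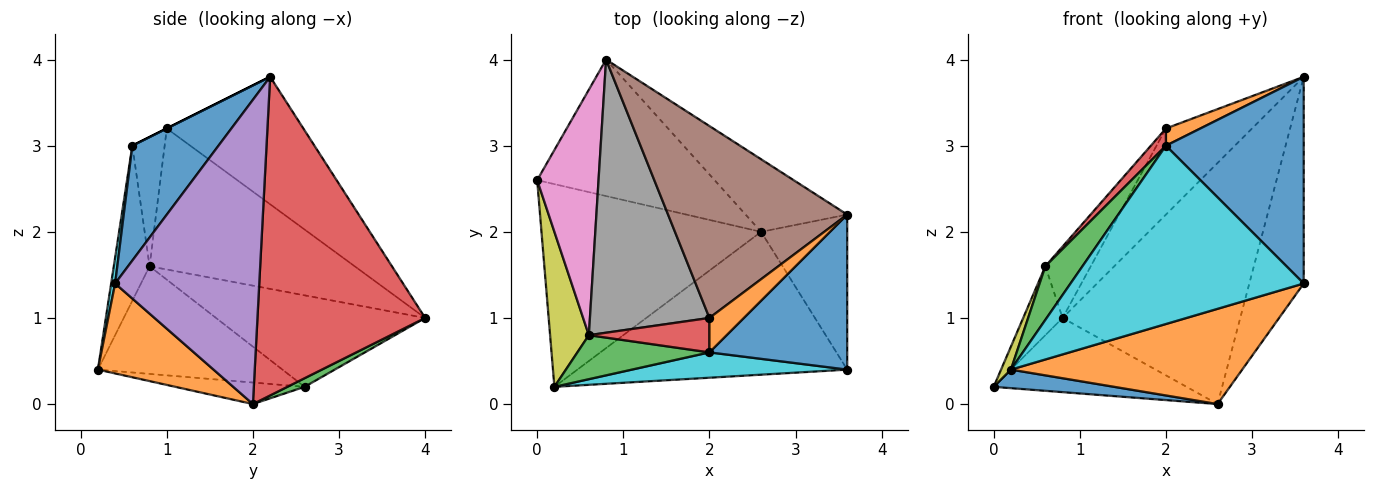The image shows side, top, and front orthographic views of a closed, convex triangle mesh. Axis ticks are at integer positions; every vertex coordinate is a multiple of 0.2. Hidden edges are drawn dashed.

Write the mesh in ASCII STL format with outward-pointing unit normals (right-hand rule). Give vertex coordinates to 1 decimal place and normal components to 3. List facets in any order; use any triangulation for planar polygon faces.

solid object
 facet normal -0.097 -0.091 -0.991
  outer loop
   vertex 2.6 2.0 0.0
   vertex 0.2 0.2 0.4
   vertex 0.0 2.6 0.2
  endloop
 endfacet
 facet normal 0.267 -0.535 -0.802
  outer loop
   vertex 2.6 2.0 0.0
   vertex 3.6 0.4 1.4
   vertex 0.2 0.2 0.4
  endloop
 endfacet
 facet normal 0.043 0.477 -0.878
  outer loop
   vertex 2.6 2.0 0.0
   vertex 0.0 2.6 0.2
   vertex 0.8 4.0 1.0
  endloop
 endfacet
 facet normal 0.671 0.710 -0.214
  outer loop
   vertex 2.6 2.0 0.0
   vertex 0.8 4.0 1.0
   vertex 3.6 2.2 3.8
  endloop
 endfacet
 facet normal 0.904 0.341 -0.256
  outer loop
   vertex 2.6 2.0 0.0
   vertex 3.6 2.2 3.8
   vertex 3.6 0.4 1.4
  endloop
 endfacet
 facet normal -0.545 0.343 0.765
  outer loop
   vertex 2.0 1.0 3.2
   vertex 3.6 2.2 3.8
   vertex 0.8 4.0 1.0
  endloop
 endfacet
 facet normal -0.821 0.154 0.550
  outer loop
   vertex 0.6 0.8 1.6
   vertex 0.8 4.0 1.0
   vertex 0.0 2.6 0.2
  endloop
 endfacet
 facet normal -0.752 0.167 0.637
  outer loop
   vertex 0.6 0.8 1.6
   vertex 2.0 1.0 3.2
   vertex 0.8 4.0 1.0
  endloop
 endfacet
 facet normal -0.940 -0.050 0.338
  outer loop
   vertex 0.6 0.8 1.6
   vertex 0.0 2.6 0.2
   vertex 0.2 0.2 0.4
  endloop
 endfacet
 facet normal 0.017 -0.990 0.141
  outer loop
   vertex 2.0 0.6 3.0
   vertex 0.2 0.2 0.4
   vertex 3.6 0.4 1.4
  endloop
 endfacet
 facet normal 0.447 -0.716 0.537
  outer loop
   vertex 2.0 0.6 3.0
   vertex 3.6 0.4 1.4
   vertex 3.6 2.2 3.8
  endloop
 endfacet
 facet normal 0.000 -0.447 0.894
  outer loop
   vertex 2.0 0.6 3.0
   vertex 3.6 2.2 3.8
   vertex 2.0 1.0 3.2
  endloop
 endfacet
 facet normal -0.597 -0.620 0.509
  outer loop
   vertex 2.0 0.6 3.0
   vertex 0.6 0.8 1.6
   vertex 0.2 0.2 0.4
  endloop
 endfacet
 facet normal -0.692 -0.323 0.646
  outer loop
   vertex 2.0 0.6 3.0
   vertex 2.0 1.0 3.2
   vertex 0.6 0.8 1.6
  endloop
 endfacet
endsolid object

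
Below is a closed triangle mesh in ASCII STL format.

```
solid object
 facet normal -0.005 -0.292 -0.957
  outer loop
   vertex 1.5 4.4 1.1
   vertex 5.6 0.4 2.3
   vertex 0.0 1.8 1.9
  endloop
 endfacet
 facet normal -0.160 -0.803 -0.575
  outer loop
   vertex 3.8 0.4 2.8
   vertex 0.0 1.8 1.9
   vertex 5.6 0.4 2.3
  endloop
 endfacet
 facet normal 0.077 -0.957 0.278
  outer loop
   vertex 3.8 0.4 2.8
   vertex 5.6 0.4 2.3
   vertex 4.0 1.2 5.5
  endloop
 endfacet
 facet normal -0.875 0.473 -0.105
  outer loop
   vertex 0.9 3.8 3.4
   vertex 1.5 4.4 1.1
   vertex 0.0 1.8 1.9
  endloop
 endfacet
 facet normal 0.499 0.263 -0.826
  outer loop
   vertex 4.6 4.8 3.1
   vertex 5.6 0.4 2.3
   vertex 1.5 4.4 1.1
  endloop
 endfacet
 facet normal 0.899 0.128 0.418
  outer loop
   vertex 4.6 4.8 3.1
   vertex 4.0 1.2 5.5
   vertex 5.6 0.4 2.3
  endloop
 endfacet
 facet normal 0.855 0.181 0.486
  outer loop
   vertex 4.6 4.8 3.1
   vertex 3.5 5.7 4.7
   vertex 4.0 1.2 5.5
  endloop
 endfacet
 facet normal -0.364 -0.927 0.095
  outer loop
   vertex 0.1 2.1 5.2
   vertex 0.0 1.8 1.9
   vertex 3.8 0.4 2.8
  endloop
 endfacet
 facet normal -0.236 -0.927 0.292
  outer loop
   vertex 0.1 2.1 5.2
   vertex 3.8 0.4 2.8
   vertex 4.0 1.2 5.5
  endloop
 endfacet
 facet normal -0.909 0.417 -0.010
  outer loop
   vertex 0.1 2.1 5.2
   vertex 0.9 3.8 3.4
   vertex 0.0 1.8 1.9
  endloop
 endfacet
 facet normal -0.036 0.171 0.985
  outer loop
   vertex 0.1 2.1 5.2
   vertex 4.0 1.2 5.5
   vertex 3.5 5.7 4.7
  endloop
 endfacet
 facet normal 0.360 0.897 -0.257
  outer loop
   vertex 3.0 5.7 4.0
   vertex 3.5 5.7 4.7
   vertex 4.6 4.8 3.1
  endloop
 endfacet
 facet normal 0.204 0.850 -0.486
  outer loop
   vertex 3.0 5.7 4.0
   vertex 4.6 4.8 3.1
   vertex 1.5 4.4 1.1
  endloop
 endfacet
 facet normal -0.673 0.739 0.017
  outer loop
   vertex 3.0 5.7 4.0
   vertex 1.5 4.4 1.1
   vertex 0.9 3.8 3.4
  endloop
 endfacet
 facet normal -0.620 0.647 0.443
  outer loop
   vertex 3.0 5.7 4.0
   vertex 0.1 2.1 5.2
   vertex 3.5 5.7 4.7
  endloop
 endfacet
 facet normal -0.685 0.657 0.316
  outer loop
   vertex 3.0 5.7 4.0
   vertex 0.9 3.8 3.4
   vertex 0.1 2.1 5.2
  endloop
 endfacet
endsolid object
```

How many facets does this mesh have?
16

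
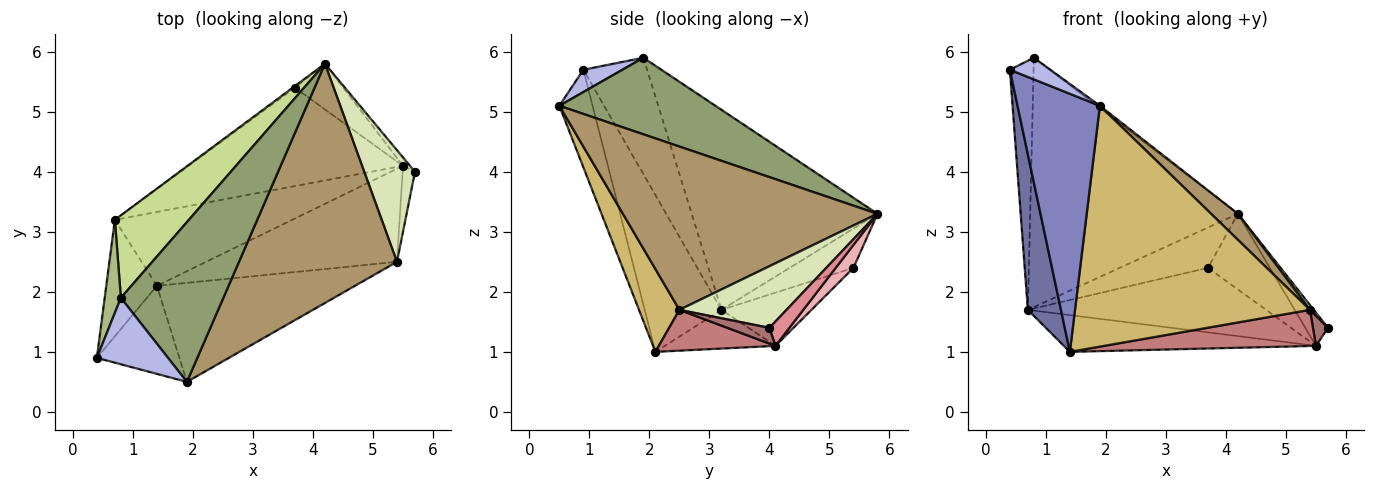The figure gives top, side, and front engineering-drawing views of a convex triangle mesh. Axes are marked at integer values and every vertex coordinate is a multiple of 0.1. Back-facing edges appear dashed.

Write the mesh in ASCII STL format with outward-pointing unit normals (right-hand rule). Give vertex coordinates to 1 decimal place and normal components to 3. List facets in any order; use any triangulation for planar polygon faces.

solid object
 facet normal -0.880 -0.379 -0.284
  outer loop
   vertex 0.7 3.2 1.7
   vertex 1.4 2.1 1.0
   vertex 0.4 0.9 5.7
  endloop
 endfacet
 facet normal -0.356 -0.884 -0.302
  outer loop
   vertex 1.9 0.5 5.1
   vertex 0.4 0.9 5.7
   vertex 1.4 2.1 1.0
  endloop
 endfacet
 facet normal -0.586 0.810 -0.034
  outer loop
   vertex 3.7 5.4 2.4
   vertex 0.7 3.2 1.7
   vertex 4.2 5.8 3.3
  endloop
 endfacet
 facet normal 0.285 -0.296 0.911
  outer loop
   vertex 0.8 1.9 5.9
   vertex 0.4 0.9 5.7
   vertex 1.9 0.5 5.1
  endloop
 endfacet
 facet normal 0.598 0.012 0.801
  outer loop
   vertex 0.8 1.9 5.9
   vertex 1.9 0.5 5.1
   vertex 4.2 5.8 3.3
  endloop
 endfacet
 facet normal -0.929 0.346 0.129
  outer loop
   vertex 0.8 1.9 5.9
   vertex 0.7 3.2 1.7
   vertex 0.4 0.9 5.7
  endloop
 endfacet
 facet normal -0.647 0.724 0.239
  outer loop
   vertex 0.8 1.9 5.9
   vertex 4.2 5.8 3.3
   vertex 0.7 3.2 1.7
  endloop
 endfacet
 facet normal 0.772 -0.027 0.635
  outer loop
   vertex 5.4 2.5 1.7
   vertex 5.7 4.0 1.4
   vertex 4.2 5.8 3.3
  endloop
 endfacet
 facet normal 0.717 -0.076 0.693
  outer loop
   vertex 5.4 2.5 1.7
   vertex 4.2 5.8 3.3
   vertex 1.9 0.5 5.1
  endloop
 endfacet
 facet normal 0.157 -0.913 -0.376
  outer loop
   vertex 5.4 2.5 1.7
   vertex 1.9 0.5 5.1
   vertex 1.4 2.1 1.0
  endloop
 endfacet
 facet normal -0.192 0.437 -0.879
  outer loop
   vertex 5.5 4.1 1.1
   vertex 1.4 2.1 1.0
   vertex 0.7 3.2 1.7
  endloop
 endfacet
 facet normal -0.203 0.537 -0.819
  outer loop
   vertex 5.5 4.1 1.1
   vertex 0.7 3.2 1.7
   vertex 3.7 5.4 2.4
  endloop
 endfacet
 facet normal 0.757 -0.270 -0.595
  outer loop
   vertex 5.5 4.1 1.1
   vertex 5.7 4.0 1.4
   vertex 5.4 2.5 1.7
  endloop
 endfacet
 facet normal 0.195 -0.355 -0.914
  outer loop
   vertex 5.5 4.1 1.1
   vertex 5.4 2.5 1.7
   vertex 1.4 2.1 1.0
  endloop
 endfacet
 facet normal 0.649 0.738 -0.187
  outer loop
   vertex 5.5 4.1 1.1
   vertex 4.2 5.8 3.3
   vertex 5.7 4.0 1.4
  endloop
 endfacet
 facet normal 0.238 0.832 -0.502
  outer loop
   vertex 5.5 4.1 1.1
   vertex 3.7 5.4 2.4
   vertex 4.2 5.8 3.3
  endloop
 endfacet
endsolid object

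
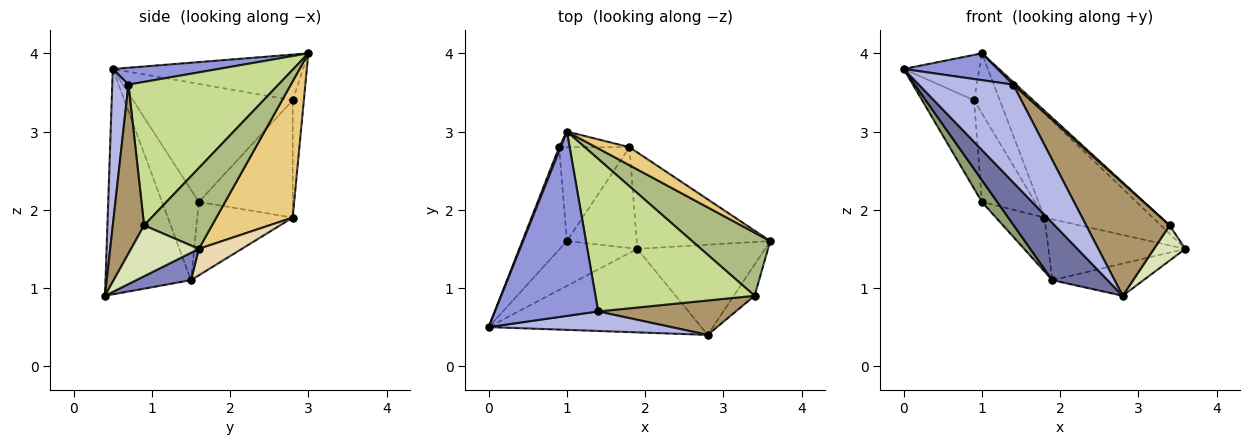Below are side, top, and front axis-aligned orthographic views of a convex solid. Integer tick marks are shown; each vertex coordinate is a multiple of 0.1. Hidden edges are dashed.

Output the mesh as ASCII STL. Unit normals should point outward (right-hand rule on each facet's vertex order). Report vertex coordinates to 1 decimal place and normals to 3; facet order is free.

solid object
 facet normal -0.658 -0.426 -0.621
  outer loop
   vertex 1.9 1.5 1.1
   vertex 2.8 0.4 0.9
   vertex 0.0 0.5 3.8
  endloop
 endfacet
 facet normal 0.198 0.330 -0.923
  outer loop
   vertex 1.9 1.5 1.1
   vertex 3.6 1.6 1.5
   vertex 2.8 0.4 0.9
  endloop
 endfacet
 facet normal 0.160 -0.142 0.977
  outer loop
   vertex 1.4 0.7 3.6
   vertex 1.0 3.0 4.0
   vertex 0.0 0.5 3.8
  endloop
 endfacet
 facet normal 0.166 -0.967 0.193
  outer loop
   vertex 1.4 0.7 3.6
   vertex 0.0 0.5 3.8
   vertex 2.8 0.4 0.9
  endloop
 endfacet
 facet normal -0.723 -0.302 -0.621
  outer loop
   vertex 1.0 1.6 2.1
   vertex 1.9 1.5 1.1
   vertex 0.0 0.5 3.8
  endloop
 endfacet
 facet normal 0.716 0.092 0.692
  outer loop
   vertex 3.4 0.9 1.8
   vertex 3.6 1.6 1.5
   vertex 1.0 3.0 4.0
  endloop
 endfacet
 facet normal 0.670 -0.013 0.743
  outer loop
   vertex 3.4 0.9 1.8
   vertex 1.0 3.0 4.0
   vertex 1.4 0.7 3.6
  endloop
 endfacet
 facet normal 0.851 -0.393 -0.349
  outer loop
   vertex 3.4 0.9 1.8
   vertex 2.8 0.4 0.9
   vertex 3.6 1.6 1.5
  endloop
 endfacet
 facet normal 0.338 -0.900 0.275
  outer loop
   vertex 3.4 0.9 1.8
   vertex 1.4 0.7 3.6
   vertex 2.8 0.4 0.9
  endloop
 endfacet
 facet normal -0.680 0.346 -0.647
  outer loop
   vertex 1.8 2.8 1.9
   vertex 1.9 1.5 1.1
   vertex 1.0 1.6 2.1
  endloop
 endfacet
 facet normal 0.571 0.809 0.140
  outer loop
   vertex 1.8 2.8 1.9
   vertex 1.0 3.0 4.0
   vertex 3.6 1.6 1.5
  endloop
 endfacet
 facet normal 0.165 0.526 -0.834
  outer loop
   vertex 1.8 2.8 1.9
   vertex 3.6 1.6 1.5
   vertex 1.9 1.5 1.1
  endloop
 endfacet
 facet normal -0.388 0.892 -0.233
  outer loop
   vertex 0.9 2.8 3.4
   vertex 1.0 3.0 4.0
   vertex 1.8 2.8 1.9
  endloop
 endfacet
 facet normal -0.771 0.437 -0.463
  outer loop
   vertex 0.9 2.8 3.4
   vertex 1.8 2.8 1.9
   vertex 1.0 1.6 2.1
  endloop
 endfacet
 facet normal -0.929 0.369 0.032
  outer loop
   vertex 0.9 2.8 3.4
   vertex 0.0 0.5 3.8
   vertex 1.0 3.0 4.0
  endloop
 endfacet
 facet normal -0.895 0.291 -0.338
  outer loop
   vertex 0.9 2.8 3.4
   vertex 1.0 1.6 2.1
   vertex 0.0 0.5 3.8
  endloop
 endfacet
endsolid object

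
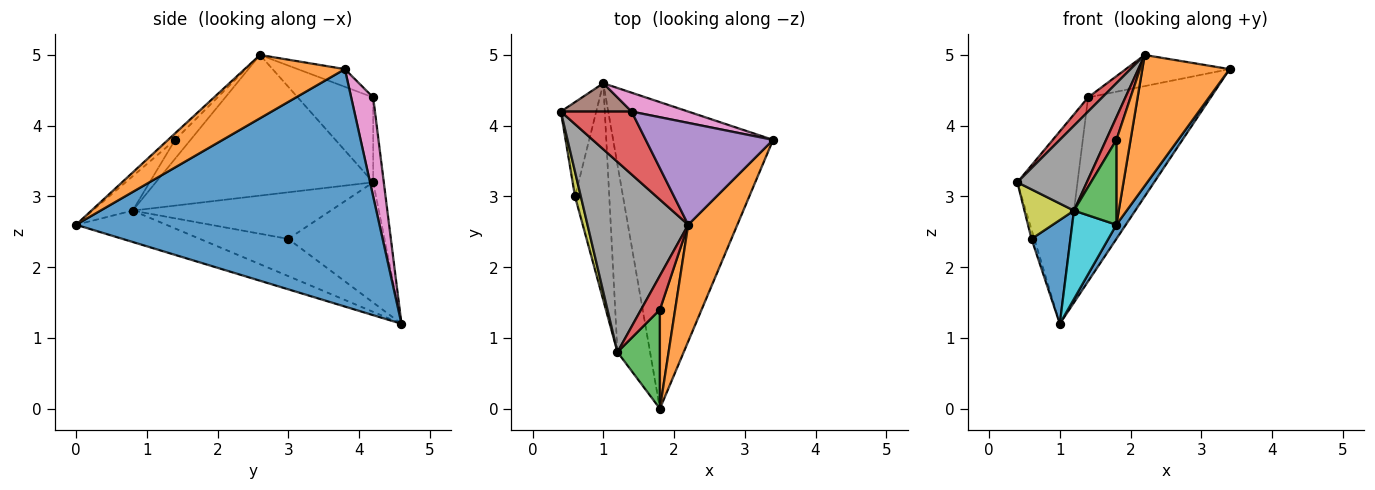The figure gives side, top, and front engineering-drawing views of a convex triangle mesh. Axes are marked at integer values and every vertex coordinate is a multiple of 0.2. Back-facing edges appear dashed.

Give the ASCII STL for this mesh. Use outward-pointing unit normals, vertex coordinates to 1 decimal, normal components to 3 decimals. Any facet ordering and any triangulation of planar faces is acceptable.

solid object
 facet normal 0.829 -0.026 -0.558
  outer loop
   vertex 1.0 4.6 1.2
   vertex 3.4 3.8 4.8
   vertex 1.8 0.0 2.6
  endloop
 endfacet
 facet normal 0.651 -0.567 0.505
  outer loop
   vertex 2.2 2.6 5.0
   vertex 1.8 0.0 2.6
   vertex 3.4 3.8 4.8
  endloop
 endfacet
 facet normal -0.959 0.028 -0.282
  outer loop
   vertex 0.6 3.0 2.4
   vertex 0.4 4.2 3.2
   vertex 1.0 4.6 1.2
  endloop
 endfacet
 facet normal -0.760 -0.143 0.634
  outer loop
   vertex 1.4 4.2 4.4
   vertex 0.4 4.2 3.2
   vertex 2.2 2.6 5.0
  endloop
 endfacet
 facet normal -0.132 0.290 0.948
  outer loop
   vertex 1.4 4.2 4.4
   vertex 2.2 2.6 5.0
   vertex 3.4 3.8 4.8
  endloop
 endfacet
 facet normal -0.172 0.975 0.143
  outer loop
   vertex 1.4 4.2 4.4
   vertex 1.0 4.6 1.2
   vertex 0.4 4.2 3.2
  endloop
 endfacet
 facet normal 0.176 0.979 0.100
  outer loop
   vertex 1.4 4.2 4.4
   vertex 3.4 3.8 4.8
   vertex 1.0 4.6 1.2
  endloop
 endfacet
 facet normal -0.787 -0.251 0.563
  outer loop
   vertex 1.2 0.8 2.8
   vertex 2.2 2.6 5.0
   vertex 0.4 4.2 3.2
  endloop
 endfacet
 facet normal -0.963 -0.241 0.120
  outer loop
   vertex 1.2 0.8 2.8
   vertex 0.4 4.2 3.2
   vertex 0.6 3.0 2.4
  endloop
 endfacet
 facet normal -0.656 -0.322 -0.682
  outer loop
   vertex 1.2 0.8 2.8
   vertex 1.0 4.6 1.2
   vertex 1.8 0.0 2.6
  endloop
 endfacet
 facet normal -0.700 -0.308 -0.644
  outer loop
   vertex 1.2 0.8 2.8
   vertex 0.6 3.0 2.4
   vertex 1.0 4.6 1.2
  endloop
 endfacet
 facet normal -0.309 -0.619 0.722
  outer loop
   vertex 1.8 1.4 3.8
   vertex 1.8 0.0 2.6
   vertex 2.2 2.6 5.0
  endloop
 endfacet
 facet normal -0.524 -0.554 0.647
  outer loop
   vertex 1.8 1.4 3.8
   vertex 1.2 0.8 2.8
   vertex 1.8 0.0 2.6
  endloop
 endfacet
 facet normal -0.640 -0.426 0.640
  outer loop
   vertex 1.8 1.4 3.8
   vertex 2.2 2.6 5.0
   vertex 1.2 0.8 2.8
  endloop
 endfacet
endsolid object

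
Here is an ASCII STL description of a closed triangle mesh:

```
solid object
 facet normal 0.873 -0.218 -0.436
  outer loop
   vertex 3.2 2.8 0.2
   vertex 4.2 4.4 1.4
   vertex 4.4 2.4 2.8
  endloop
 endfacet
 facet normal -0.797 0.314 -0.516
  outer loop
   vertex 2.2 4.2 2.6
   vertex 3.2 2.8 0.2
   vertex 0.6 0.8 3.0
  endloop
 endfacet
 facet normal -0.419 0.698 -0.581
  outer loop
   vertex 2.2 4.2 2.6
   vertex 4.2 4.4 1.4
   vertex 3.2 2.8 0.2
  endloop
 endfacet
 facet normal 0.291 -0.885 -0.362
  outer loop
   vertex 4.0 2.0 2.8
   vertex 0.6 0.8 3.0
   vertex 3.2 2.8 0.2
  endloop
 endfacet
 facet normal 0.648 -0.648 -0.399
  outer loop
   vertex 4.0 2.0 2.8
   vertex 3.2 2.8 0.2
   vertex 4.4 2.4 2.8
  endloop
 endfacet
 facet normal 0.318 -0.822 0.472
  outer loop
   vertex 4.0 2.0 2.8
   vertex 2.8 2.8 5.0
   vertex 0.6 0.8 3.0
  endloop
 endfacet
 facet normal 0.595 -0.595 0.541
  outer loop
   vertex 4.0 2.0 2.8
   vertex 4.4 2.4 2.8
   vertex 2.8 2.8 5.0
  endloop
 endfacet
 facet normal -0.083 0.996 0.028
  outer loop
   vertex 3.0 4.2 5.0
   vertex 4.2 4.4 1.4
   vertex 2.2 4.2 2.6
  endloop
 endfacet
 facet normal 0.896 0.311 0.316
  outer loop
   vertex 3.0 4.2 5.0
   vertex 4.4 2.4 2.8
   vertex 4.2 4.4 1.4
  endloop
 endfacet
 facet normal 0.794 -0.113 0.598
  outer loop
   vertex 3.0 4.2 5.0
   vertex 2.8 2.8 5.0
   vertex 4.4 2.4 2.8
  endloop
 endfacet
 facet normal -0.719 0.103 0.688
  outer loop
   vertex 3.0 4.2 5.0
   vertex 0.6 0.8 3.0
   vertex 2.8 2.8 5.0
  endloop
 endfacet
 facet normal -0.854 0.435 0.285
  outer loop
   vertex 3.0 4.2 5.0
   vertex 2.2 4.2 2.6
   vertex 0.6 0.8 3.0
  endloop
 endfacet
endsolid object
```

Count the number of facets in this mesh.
12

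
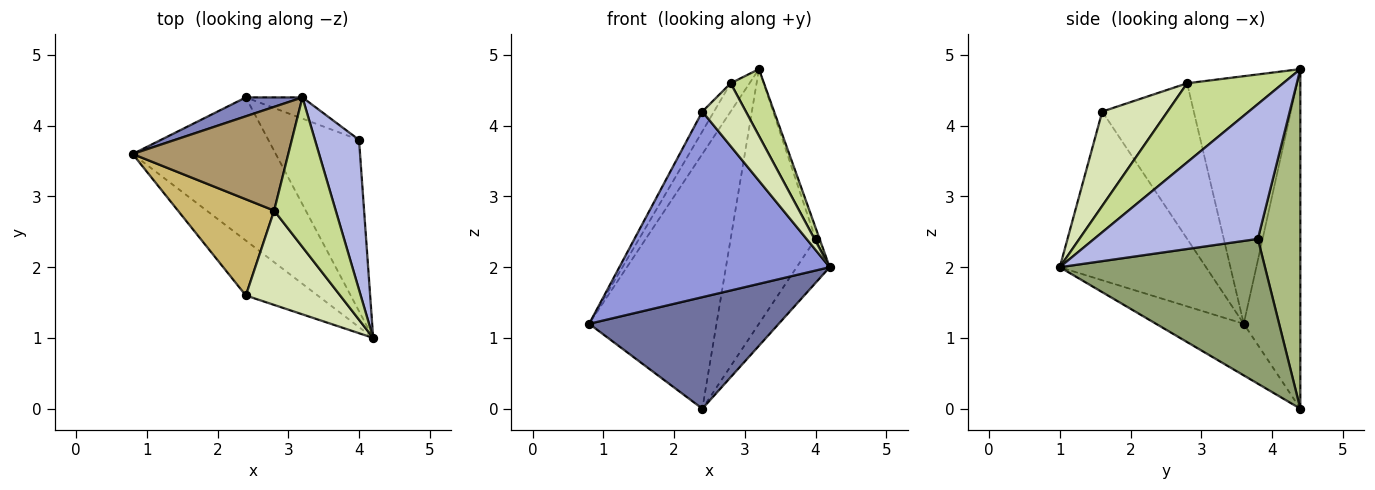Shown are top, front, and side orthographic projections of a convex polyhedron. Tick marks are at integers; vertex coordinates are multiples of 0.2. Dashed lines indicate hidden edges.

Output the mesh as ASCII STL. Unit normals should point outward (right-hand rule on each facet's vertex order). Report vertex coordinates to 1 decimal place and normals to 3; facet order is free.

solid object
 facet normal -0.274 -0.591 -0.759
  outer loop
   vertex 2.4 4.4 0.0
   vertex 4.2 1.0 2.0
   vertex 0.8 3.6 1.2
  endloop
 endfacet
 facet normal -0.405 0.912 0.068
  outer loop
   vertex 2.4 4.4 0.0
   vertex 0.8 3.6 1.2
   vertex 3.2 4.4 4.8
  endloop
 endfacet
 facet normal -0.555 -0.798 -0.236
  outer loop
   vertex 2.4 1.6 4.2
   vertex 0.8 3.6 1.2
   vertex 4.2 1.0 2.0
  endloop
 endfacet
 facet normal 0.950 0.023 0.311
  outer loop
   vertex 4.0 3.8 2.4
   vertex 3.2 4.4 4.8
   vertex 4.2 1.0 2.0
  endloop
 endfacet
 facet normal 0.840 0.135 -0.526
  outer loop
   vertex 4.0 3.8 2.4
   vertex 4.2 1.0 2.0
   vertex 2.4 4.4 0.0
  endloop
 endfacet
 facet normal 0.446 0.892 -0.074
  outer loop
   vertex 4.0 3.8 2.4
   vertex 2.4 4.4 0.0
   vertex 3.2 4.4 4.8
  endloop
 endfacet
 facet normal 0.761 -0.264 0.593
  outer loop
   vertex 2.8 2.8 4.6
   vertex 4.2 1.0 2.0
   vertex 3.2 4.4 4.8
  endloop
 endfacet
 facet normal 0.640 -0.426 0.640
  outer loop
   vertex 2.8 2.8 4.6
   vertex 2.4 1.6 4.2
   vertex 4.2 1.0 2.0
  endloop
 endfacet
 facet normal -0.838 0.144 0.527
  outer loop
   vertex 2.8 2.8 4.6
   vertex 3.2 4.4 4.8
   vertex 0.8 3.6 1.2
  endloop
 endfacet
 facet normal -0.846 0.108 0.523
  outer loop
   vertex 2.8 2.8 4.6
   vertex 0.8 3.6 1.2
   vertex 2.4 1.6 4.2
  endloop
 endfacet
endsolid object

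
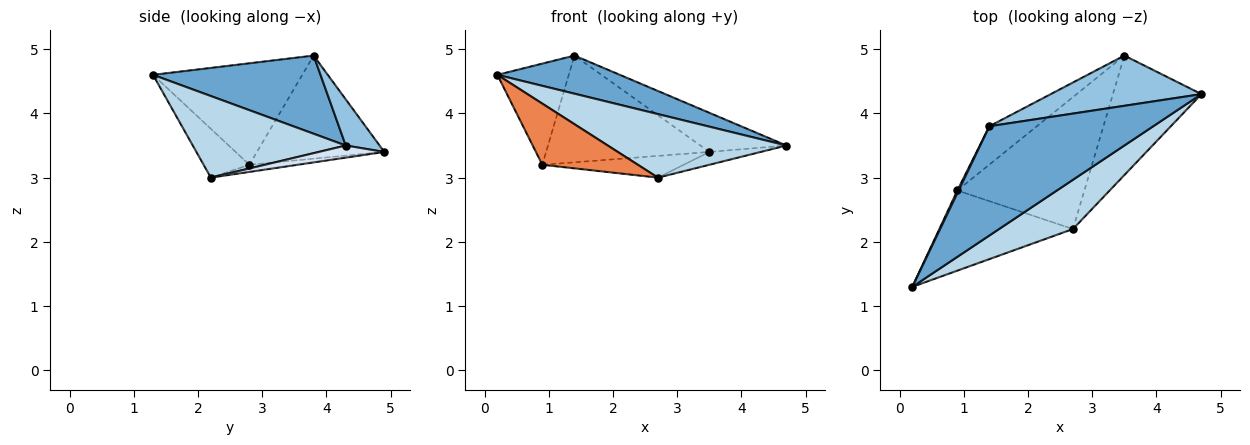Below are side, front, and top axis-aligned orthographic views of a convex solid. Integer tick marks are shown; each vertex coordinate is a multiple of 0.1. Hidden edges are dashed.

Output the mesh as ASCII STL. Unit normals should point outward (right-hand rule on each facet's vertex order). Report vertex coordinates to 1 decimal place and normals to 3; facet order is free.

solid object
 facet normal 0.411 -0.300 0.861
  outer loop
   vertex 1.4 3.8 4.9
   vertex 0.2 1.3 4.6
   vertex 4.7 4.3 3.5
  endloop
 endfacet
 facet normal 0.235 0.597 0.767
  outer loop
   vertex 3.5 4.9 3.4
   vertex 1.4 3.8 4.9
   vertex 4.7 4.3 3.5
  endloop
 endfacet
 facet normal 0.560 -0.655 0.507
  outer loop
   vertex 2.7 2.2 3.0
   vertex 4.7 4.3 3.5
   vertex 0.2 1.3 4.6
  endloop
 endfacet
 facet normal 0.135 0.106 -0.985
  outer loop
   vertex 2.7 2.2 3.0
   vertex 3.5 4.9 3.4
   vertex 4.7 4.3 3.5
  endloop
 endfacet
 facet normal -0.279 -0.582 -0.764
  outer loop
   vertex 0.9 2.8 3.2
   vertex 2.7 2.2 3.0
   vertex 0.2 1.3 4.6
  endloop
 endfacet
 facet normal -0.055 0.162 -0.985
  outer loop
   vertex 0.9 2.8 3.2
   vertex 3.5 4.9 3.4
   vertex 2.7 2.2 3.0
  endloop
 endfacet
 facet normal -0.902 0.432 0.011
  outer loop
   vertex 0.9 2.8 3.2
   vertex 0.2 1.3 4.6
   vertex 1.4 3.8 4.9
  endloop
 endfacet
 facet normal -0.592 0.759 -0.272
  outer loop
   vertex 0.9 2.8 3.2
   vertex 1.4 3.8 4.9
   vertex 3.5 4.9 3.4
  endloop
 endfacet
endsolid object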